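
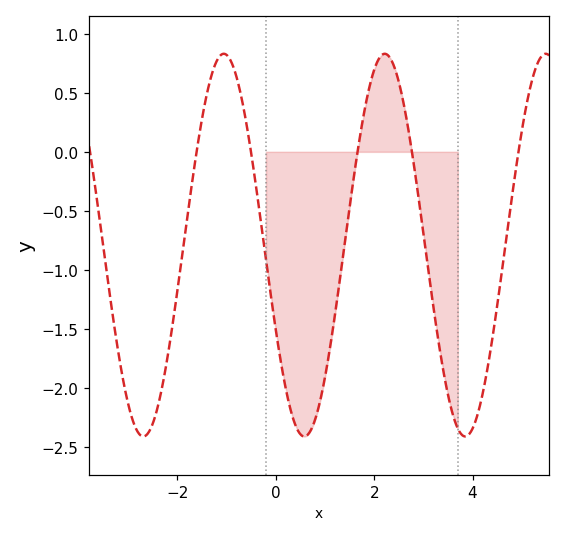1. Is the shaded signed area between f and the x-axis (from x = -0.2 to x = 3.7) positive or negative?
negative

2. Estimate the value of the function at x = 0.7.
-2.37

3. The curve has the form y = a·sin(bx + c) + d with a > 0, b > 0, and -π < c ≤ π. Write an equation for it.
y = 1.62sin(1.92x - 2.68) - 0.79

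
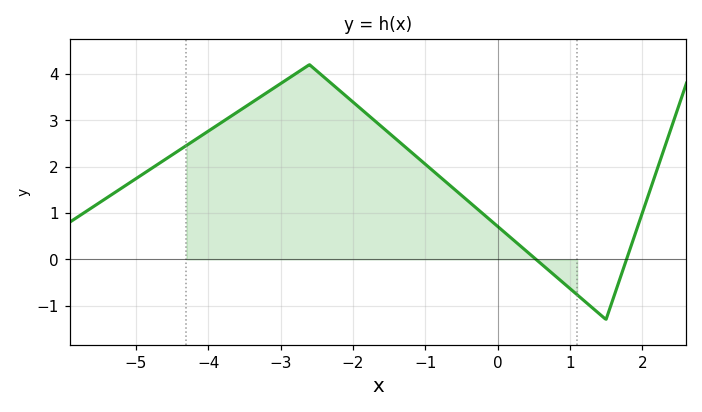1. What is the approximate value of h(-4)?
2.8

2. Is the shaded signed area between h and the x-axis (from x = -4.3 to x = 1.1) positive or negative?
positive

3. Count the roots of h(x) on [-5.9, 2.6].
2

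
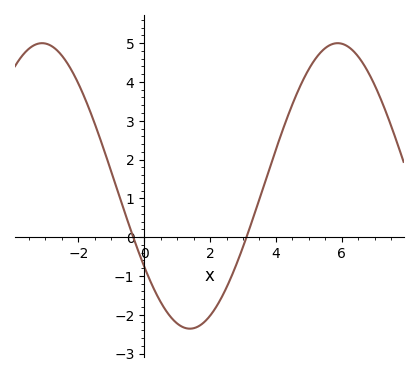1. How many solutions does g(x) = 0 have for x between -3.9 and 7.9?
2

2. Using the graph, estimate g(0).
-0.758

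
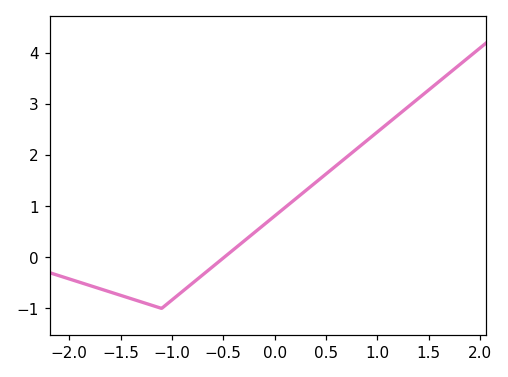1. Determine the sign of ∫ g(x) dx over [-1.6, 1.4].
positive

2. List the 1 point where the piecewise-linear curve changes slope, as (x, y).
(-1.1, -1)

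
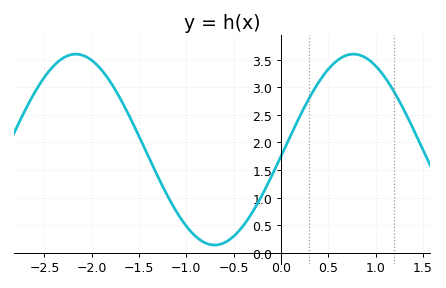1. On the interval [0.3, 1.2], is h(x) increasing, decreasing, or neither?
neither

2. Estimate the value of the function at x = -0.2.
1.04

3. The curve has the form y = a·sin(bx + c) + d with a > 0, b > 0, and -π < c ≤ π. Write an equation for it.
y = 1.73sin(2.14x - 0.07) + 1.87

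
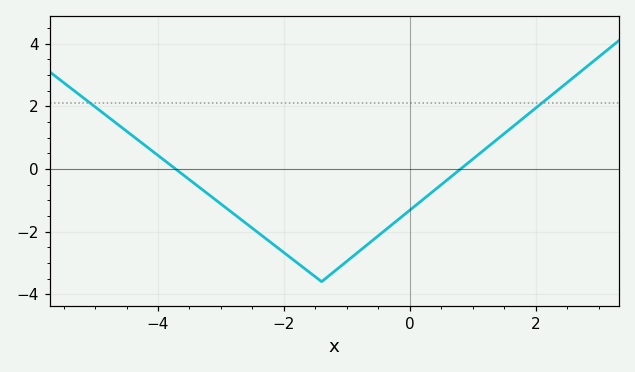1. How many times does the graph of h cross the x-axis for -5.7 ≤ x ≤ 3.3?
2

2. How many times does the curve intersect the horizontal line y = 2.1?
2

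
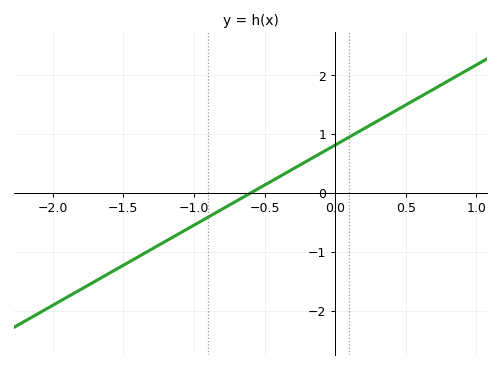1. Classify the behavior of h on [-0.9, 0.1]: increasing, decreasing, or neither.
increasing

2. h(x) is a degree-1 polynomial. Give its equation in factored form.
y = 1.36(x + 0.6)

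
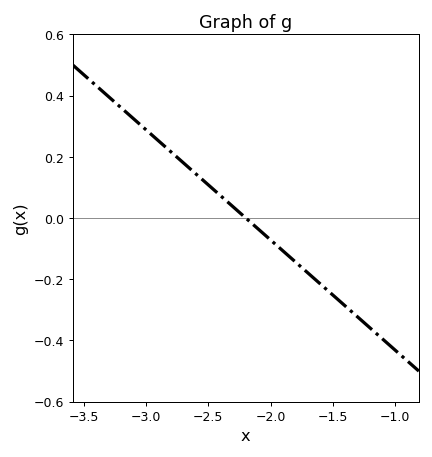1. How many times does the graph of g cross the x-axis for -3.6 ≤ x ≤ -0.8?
1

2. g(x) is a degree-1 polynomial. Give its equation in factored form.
y = -0.36(x + 2.2)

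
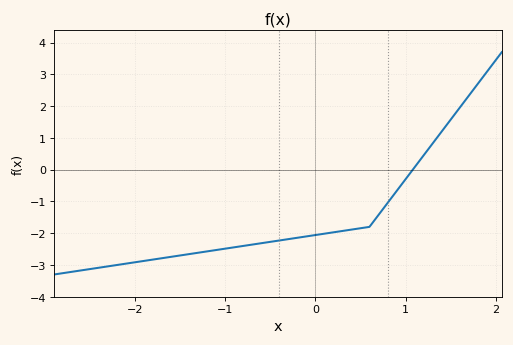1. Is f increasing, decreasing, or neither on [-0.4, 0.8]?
increasing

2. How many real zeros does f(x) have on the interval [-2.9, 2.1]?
1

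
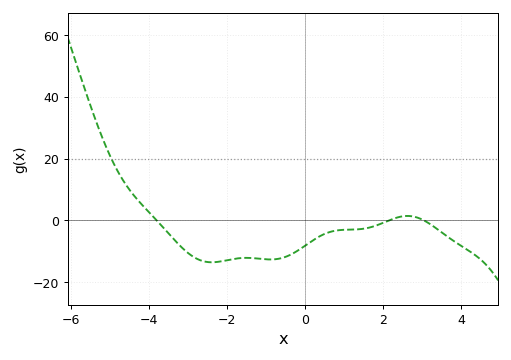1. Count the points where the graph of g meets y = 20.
1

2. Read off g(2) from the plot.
-0.785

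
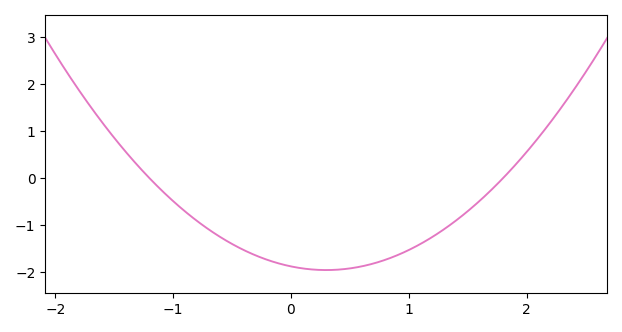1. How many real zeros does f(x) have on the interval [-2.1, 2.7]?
2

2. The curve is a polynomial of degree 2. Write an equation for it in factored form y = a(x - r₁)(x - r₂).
y = 0.87(x + 1.2)(x - 1.8)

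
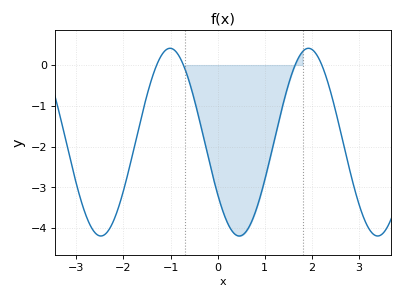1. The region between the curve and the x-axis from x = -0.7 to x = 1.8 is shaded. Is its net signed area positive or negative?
negative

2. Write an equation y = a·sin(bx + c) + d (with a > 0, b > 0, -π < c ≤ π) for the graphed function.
y = 2.3sin(2.1x - 2.5) - 1.89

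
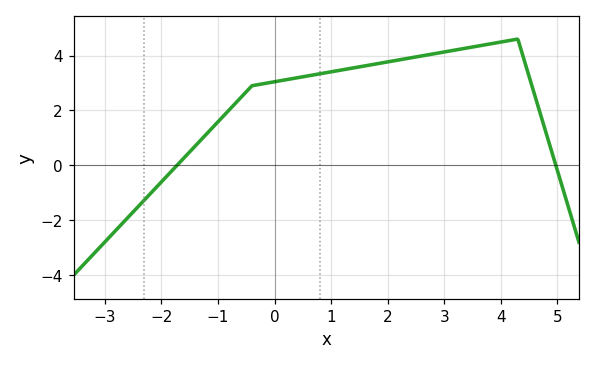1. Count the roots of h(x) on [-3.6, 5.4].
2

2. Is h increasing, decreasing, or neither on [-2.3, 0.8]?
increasing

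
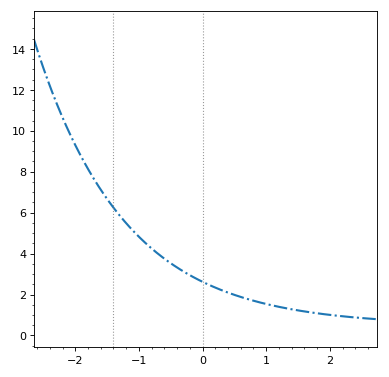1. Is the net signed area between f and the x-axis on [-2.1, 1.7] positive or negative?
positive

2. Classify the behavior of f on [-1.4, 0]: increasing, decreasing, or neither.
decreasing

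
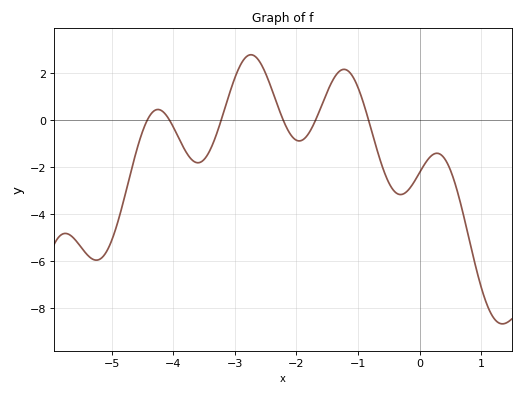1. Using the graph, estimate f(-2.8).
2.72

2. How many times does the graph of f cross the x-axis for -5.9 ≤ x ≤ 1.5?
6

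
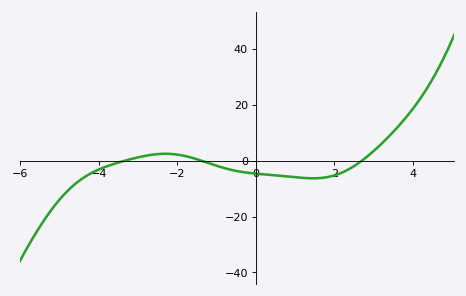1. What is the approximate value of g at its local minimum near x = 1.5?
-6.32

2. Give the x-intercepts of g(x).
-3.33, -1.39, 2.7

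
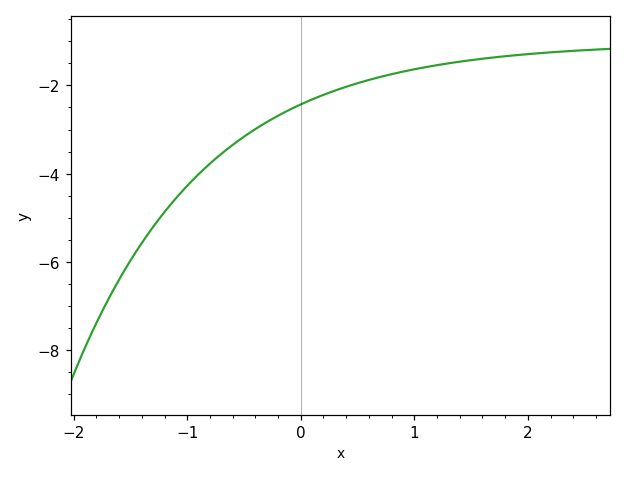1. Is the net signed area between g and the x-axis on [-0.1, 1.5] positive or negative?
negative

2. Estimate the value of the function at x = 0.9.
-1.69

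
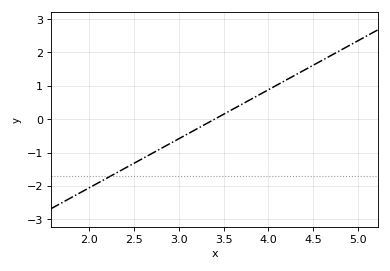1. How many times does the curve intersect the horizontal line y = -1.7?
1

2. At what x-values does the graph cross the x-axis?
3.4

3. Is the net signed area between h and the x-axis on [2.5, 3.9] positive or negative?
negative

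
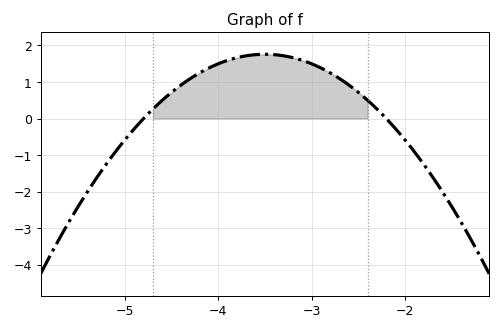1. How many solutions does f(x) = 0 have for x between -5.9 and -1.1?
2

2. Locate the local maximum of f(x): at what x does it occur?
-3.5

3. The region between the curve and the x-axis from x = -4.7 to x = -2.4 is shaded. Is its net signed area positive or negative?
positive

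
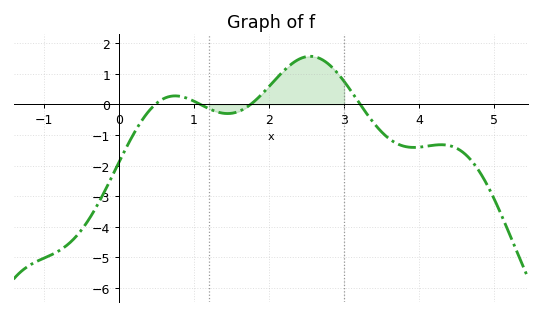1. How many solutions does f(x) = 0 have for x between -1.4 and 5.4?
4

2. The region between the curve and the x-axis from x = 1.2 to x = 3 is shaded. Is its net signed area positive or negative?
positive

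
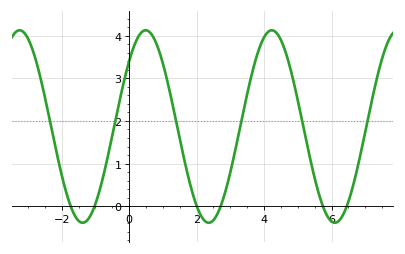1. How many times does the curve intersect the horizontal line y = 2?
6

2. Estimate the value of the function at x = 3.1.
1.1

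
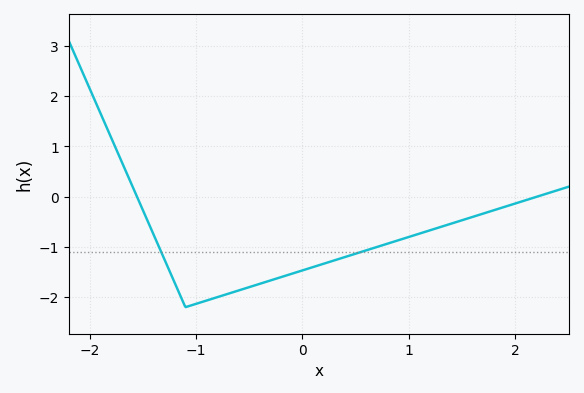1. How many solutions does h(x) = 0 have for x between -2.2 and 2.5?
2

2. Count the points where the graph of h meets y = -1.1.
2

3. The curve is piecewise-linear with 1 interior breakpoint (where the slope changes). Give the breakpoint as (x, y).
(-1.1, -2.2)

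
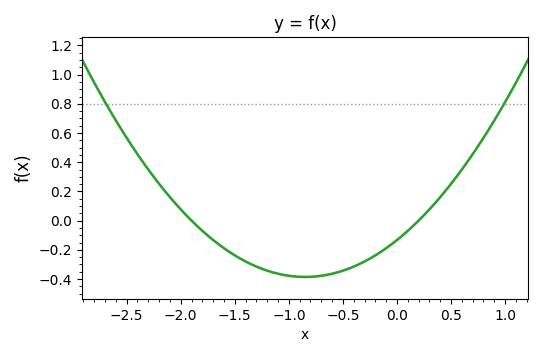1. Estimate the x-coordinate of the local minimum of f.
-0.8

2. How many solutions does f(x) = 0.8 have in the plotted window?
2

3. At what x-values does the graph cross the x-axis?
-1.9, 0.2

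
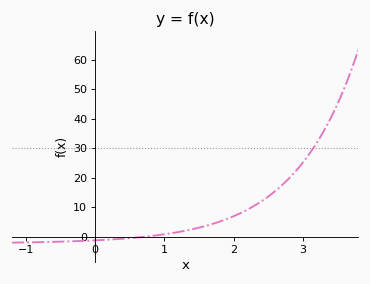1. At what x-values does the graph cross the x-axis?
0.7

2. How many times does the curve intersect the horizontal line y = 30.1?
1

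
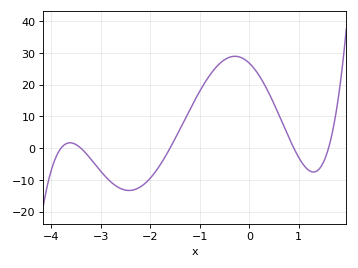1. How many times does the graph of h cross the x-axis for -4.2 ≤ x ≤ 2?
5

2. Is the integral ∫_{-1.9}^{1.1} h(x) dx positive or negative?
positive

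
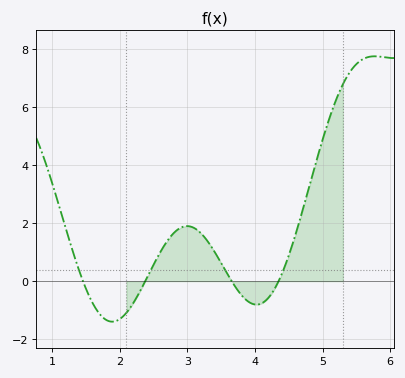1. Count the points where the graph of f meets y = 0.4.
4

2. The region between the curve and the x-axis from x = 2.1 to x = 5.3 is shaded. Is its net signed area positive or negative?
positive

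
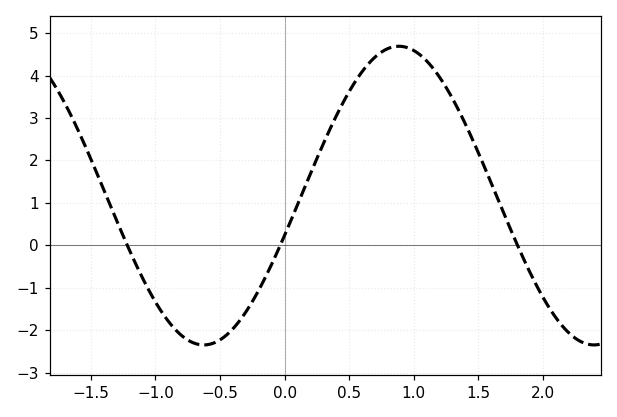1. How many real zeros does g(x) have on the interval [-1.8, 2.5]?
3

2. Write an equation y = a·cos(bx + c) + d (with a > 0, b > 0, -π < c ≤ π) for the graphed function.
y = 3.52cos(2.08x - 1.84) + 1.17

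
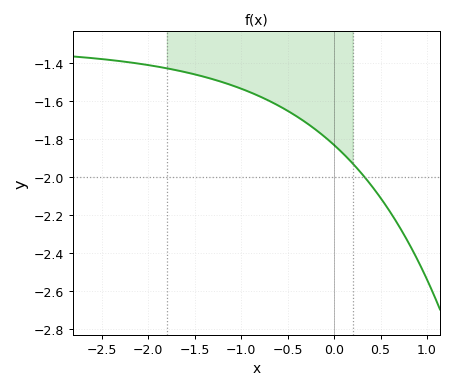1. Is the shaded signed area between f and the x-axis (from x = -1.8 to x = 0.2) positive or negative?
negative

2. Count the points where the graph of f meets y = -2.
1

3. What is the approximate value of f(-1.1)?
-1.52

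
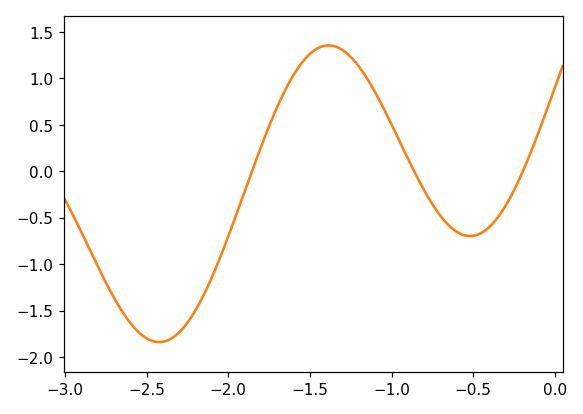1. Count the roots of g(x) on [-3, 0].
3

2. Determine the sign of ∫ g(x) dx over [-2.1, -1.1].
positive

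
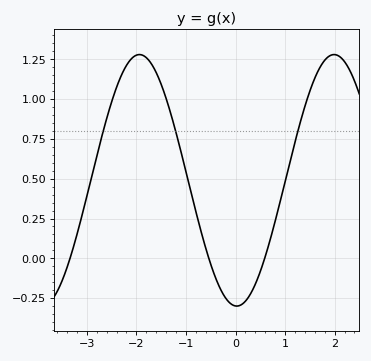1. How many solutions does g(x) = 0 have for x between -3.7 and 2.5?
3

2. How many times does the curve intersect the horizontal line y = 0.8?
3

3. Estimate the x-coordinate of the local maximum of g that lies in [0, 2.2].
1.99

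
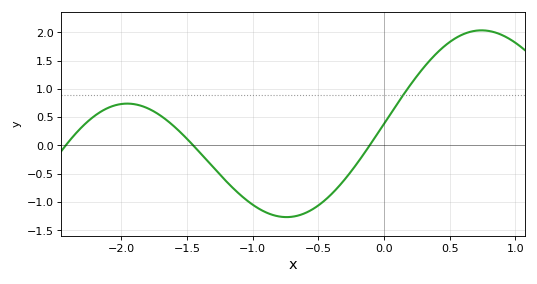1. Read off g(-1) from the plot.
-1.05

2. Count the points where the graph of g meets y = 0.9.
1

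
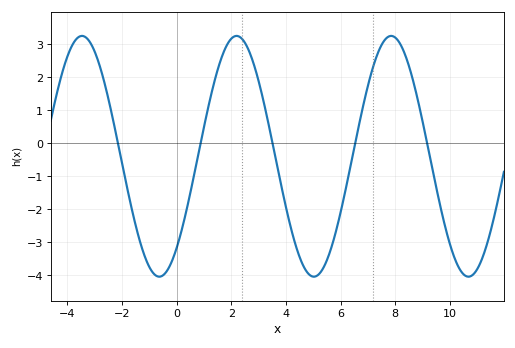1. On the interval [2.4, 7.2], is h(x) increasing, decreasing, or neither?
neither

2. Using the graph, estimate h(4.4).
-3.2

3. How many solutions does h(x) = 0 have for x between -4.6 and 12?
5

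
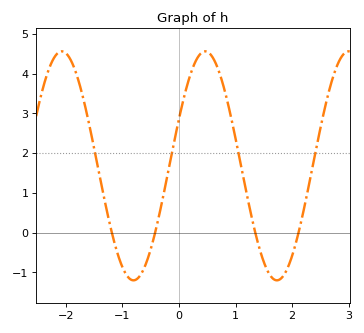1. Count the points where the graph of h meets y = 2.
4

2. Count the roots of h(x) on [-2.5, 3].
4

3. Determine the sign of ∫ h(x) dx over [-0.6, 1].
positive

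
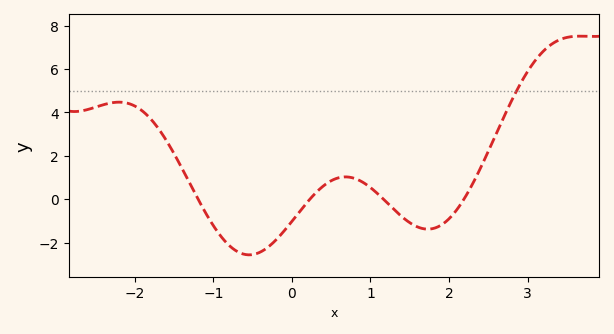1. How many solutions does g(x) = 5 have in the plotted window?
1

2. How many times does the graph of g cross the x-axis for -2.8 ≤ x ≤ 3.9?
4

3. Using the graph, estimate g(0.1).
-0.561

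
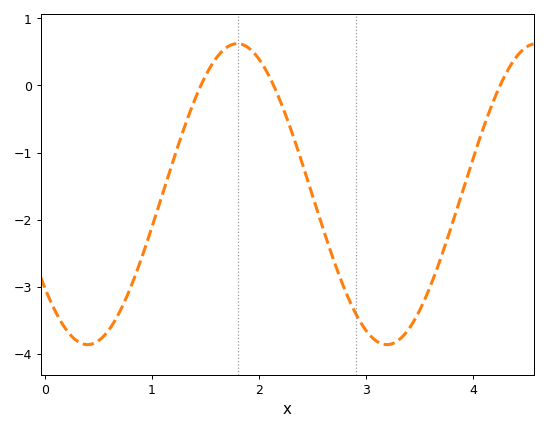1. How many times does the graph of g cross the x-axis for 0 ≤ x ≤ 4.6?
3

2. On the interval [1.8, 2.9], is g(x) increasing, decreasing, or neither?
decreasing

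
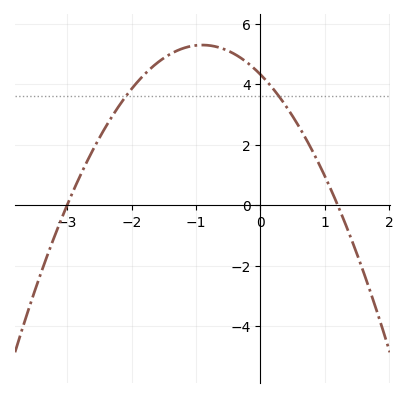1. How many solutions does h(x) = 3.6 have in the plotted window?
2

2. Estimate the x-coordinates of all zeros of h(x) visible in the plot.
-3, 1.2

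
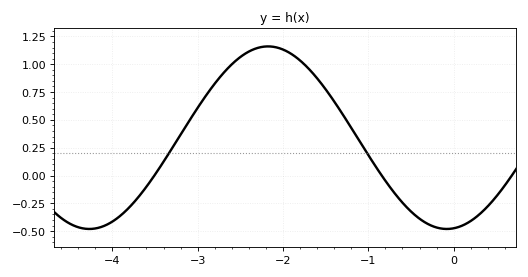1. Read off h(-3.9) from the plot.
-0.357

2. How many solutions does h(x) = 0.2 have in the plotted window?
2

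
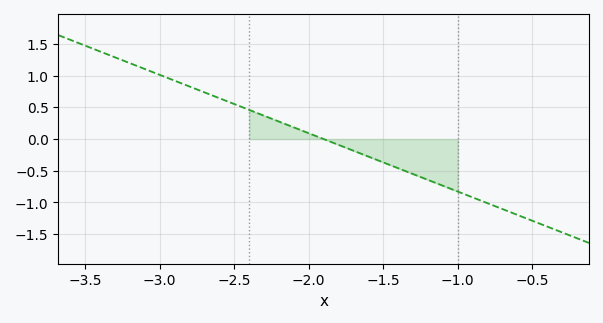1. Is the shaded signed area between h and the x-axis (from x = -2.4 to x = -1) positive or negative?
negative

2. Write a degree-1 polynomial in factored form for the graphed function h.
y = -0.92(x + 1.9)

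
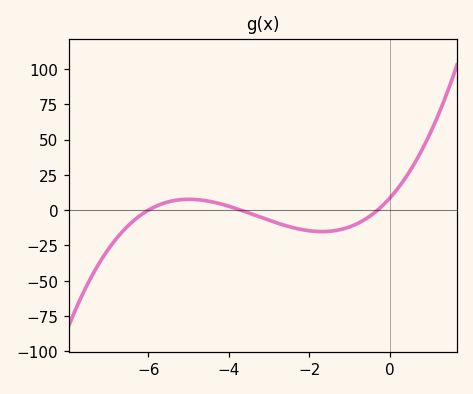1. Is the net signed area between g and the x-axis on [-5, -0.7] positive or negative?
negative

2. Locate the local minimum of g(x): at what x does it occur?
-1.6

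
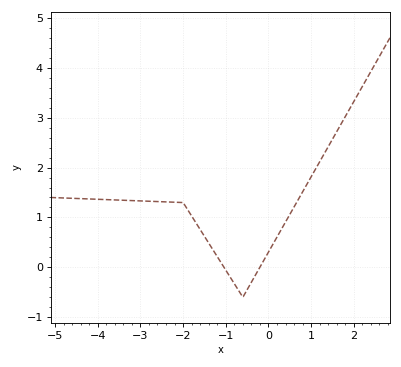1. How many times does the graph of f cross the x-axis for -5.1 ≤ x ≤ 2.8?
2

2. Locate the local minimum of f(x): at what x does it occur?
-0.6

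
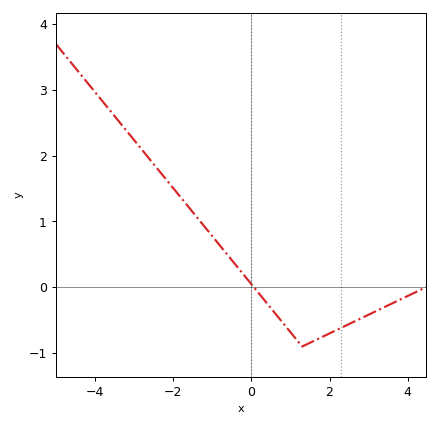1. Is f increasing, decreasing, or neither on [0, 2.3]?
neither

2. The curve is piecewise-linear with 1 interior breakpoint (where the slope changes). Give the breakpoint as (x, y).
(1.3, -0.9)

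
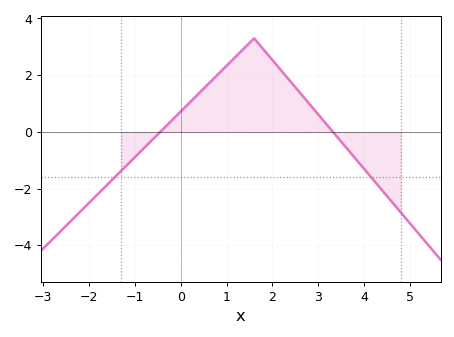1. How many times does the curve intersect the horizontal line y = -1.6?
2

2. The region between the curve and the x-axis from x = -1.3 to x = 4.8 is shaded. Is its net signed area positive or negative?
positive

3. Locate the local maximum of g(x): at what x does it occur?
1.6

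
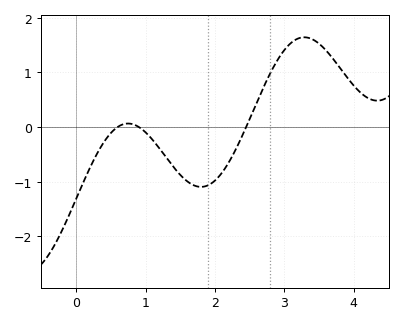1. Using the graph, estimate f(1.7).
-1.1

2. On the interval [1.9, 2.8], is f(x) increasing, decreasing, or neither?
increasing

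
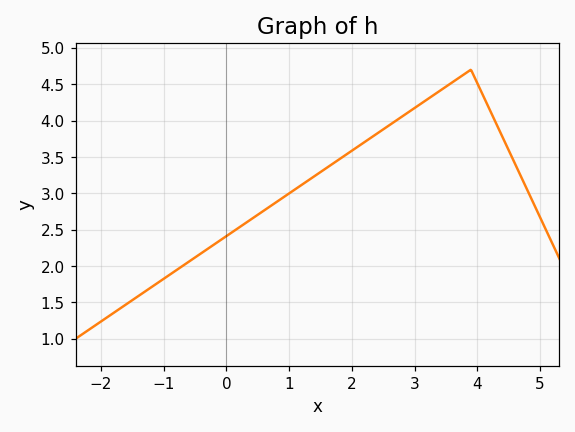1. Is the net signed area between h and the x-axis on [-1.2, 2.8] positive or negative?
positive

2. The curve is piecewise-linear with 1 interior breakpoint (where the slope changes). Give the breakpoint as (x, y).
(3.9, 4.7)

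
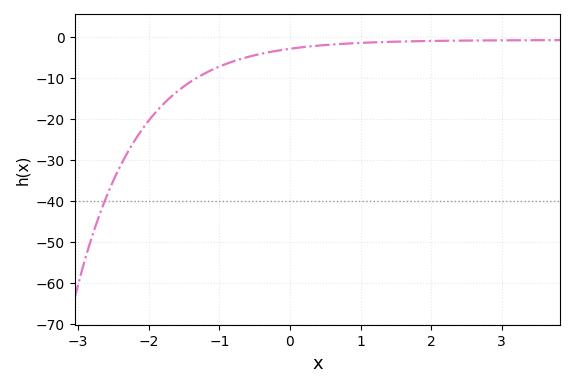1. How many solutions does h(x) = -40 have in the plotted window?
1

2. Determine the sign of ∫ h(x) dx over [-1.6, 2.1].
negative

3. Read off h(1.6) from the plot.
-1.17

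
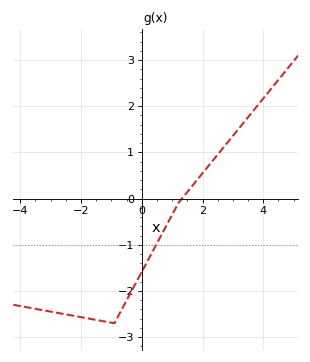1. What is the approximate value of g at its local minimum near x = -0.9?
-2.7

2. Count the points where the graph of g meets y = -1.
1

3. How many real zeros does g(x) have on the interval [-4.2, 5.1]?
1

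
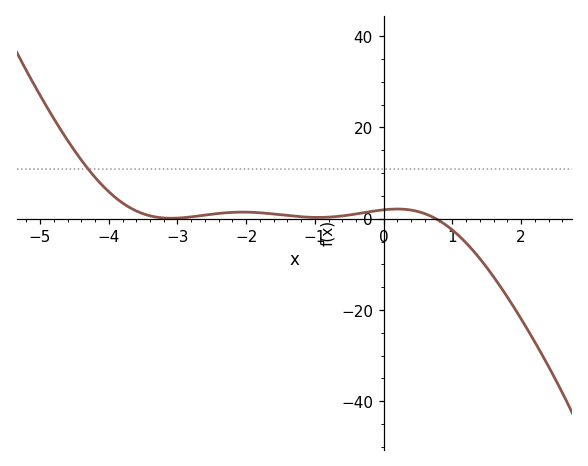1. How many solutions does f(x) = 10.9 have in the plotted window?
1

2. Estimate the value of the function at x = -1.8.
1.3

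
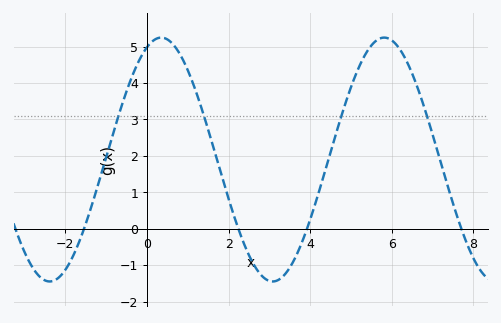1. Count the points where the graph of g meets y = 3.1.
4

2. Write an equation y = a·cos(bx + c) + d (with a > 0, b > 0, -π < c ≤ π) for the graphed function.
y = 3.35cos(1.1x - 0.4) + 1.9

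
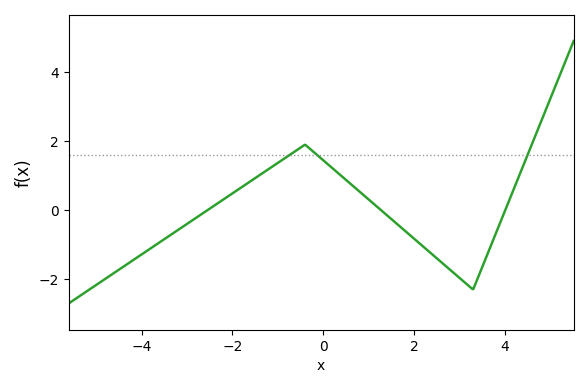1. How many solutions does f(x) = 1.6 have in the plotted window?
3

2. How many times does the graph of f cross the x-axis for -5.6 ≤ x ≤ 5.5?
3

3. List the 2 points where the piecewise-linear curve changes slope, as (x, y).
(-0.4, 1.9); (3.3, -2.3)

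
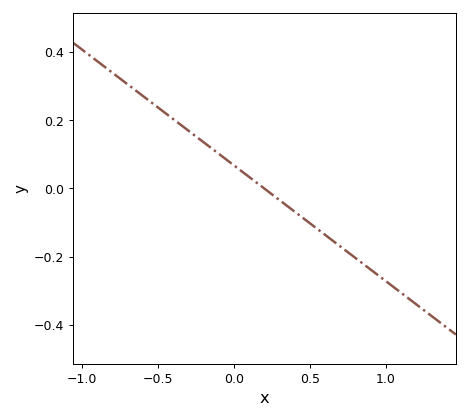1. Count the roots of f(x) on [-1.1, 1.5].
1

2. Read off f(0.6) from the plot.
-0.14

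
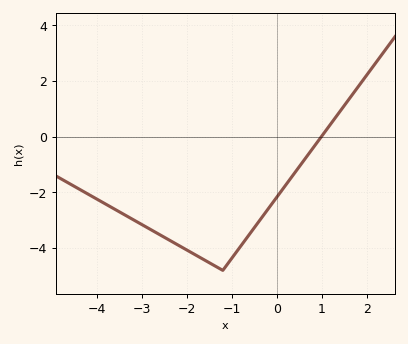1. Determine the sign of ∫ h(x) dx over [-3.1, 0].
negative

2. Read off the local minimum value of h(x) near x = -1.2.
-4.8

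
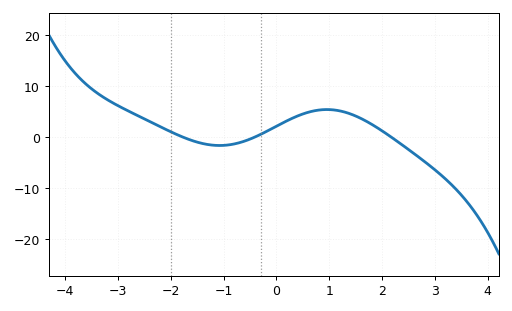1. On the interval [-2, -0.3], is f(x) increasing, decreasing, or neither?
neither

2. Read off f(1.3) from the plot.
5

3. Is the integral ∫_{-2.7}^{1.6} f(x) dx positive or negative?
positive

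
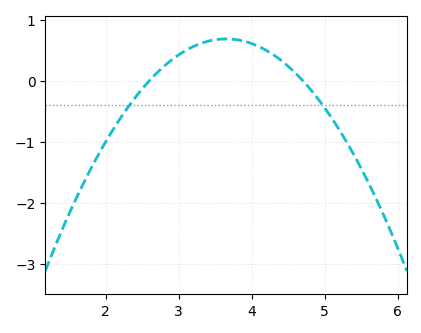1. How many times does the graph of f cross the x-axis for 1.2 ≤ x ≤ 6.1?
2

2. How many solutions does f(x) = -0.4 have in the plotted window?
2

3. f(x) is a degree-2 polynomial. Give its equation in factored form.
y = -0.62(x - 2.6)(x - 4.7)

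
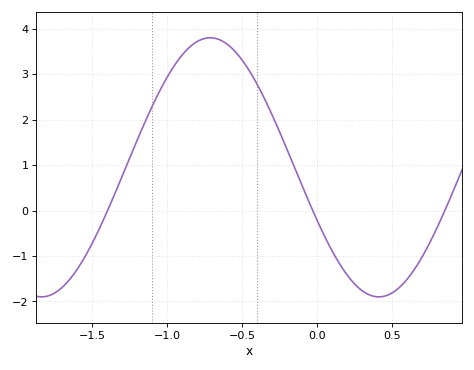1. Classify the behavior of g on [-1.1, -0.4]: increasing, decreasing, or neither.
neither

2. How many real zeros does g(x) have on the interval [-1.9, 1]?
3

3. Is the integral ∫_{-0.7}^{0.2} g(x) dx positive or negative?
positive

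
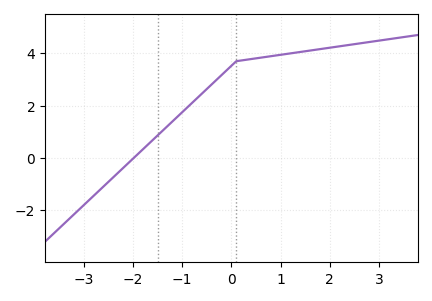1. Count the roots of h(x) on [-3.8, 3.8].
1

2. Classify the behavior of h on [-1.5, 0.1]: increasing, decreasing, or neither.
increasing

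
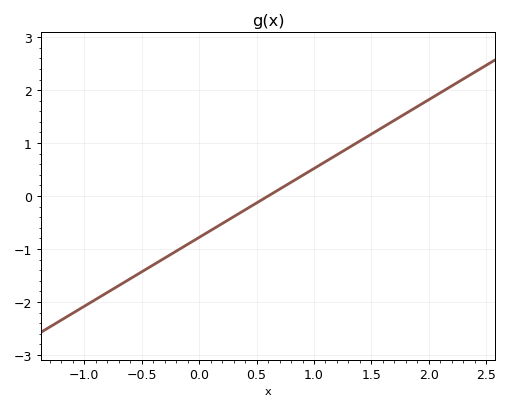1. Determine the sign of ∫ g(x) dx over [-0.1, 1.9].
positive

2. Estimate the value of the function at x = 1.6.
1.3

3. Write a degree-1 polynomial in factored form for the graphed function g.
y = 1.3(x - 0.6)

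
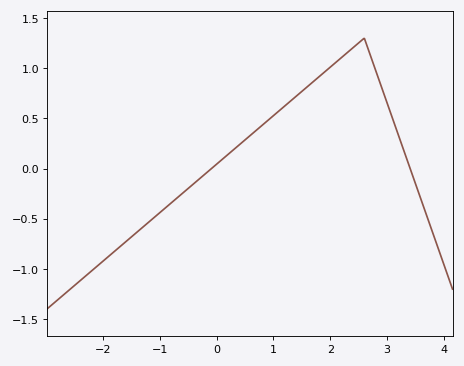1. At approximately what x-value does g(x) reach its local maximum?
2.6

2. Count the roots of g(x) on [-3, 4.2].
2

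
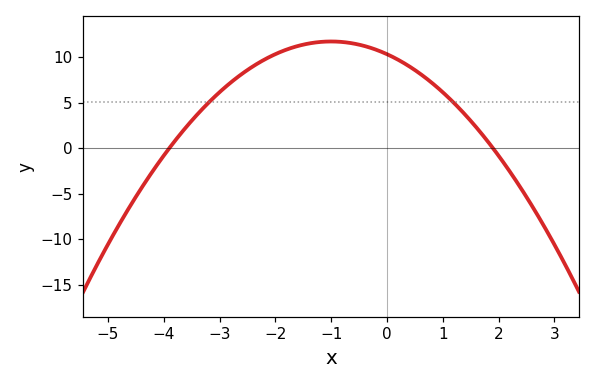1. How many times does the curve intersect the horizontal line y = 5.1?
2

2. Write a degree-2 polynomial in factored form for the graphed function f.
y = -1.39(x + 3.9)(x - 1.9)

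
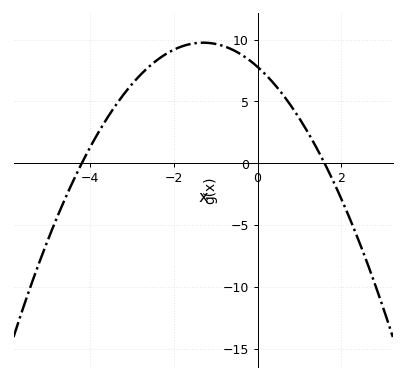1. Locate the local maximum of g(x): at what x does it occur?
-1.3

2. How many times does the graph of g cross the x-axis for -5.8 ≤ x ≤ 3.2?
2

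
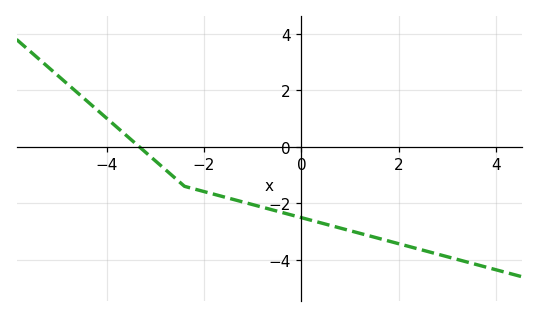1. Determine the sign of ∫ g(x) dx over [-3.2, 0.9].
negative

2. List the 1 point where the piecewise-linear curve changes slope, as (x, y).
(-2.4, -1.4)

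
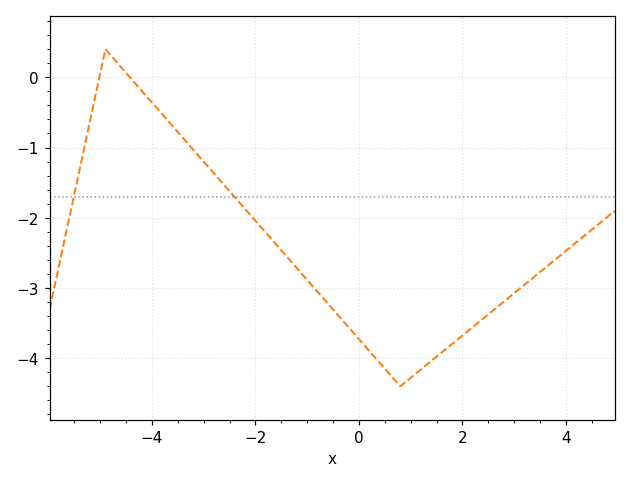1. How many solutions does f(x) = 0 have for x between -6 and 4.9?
2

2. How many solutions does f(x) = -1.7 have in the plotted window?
2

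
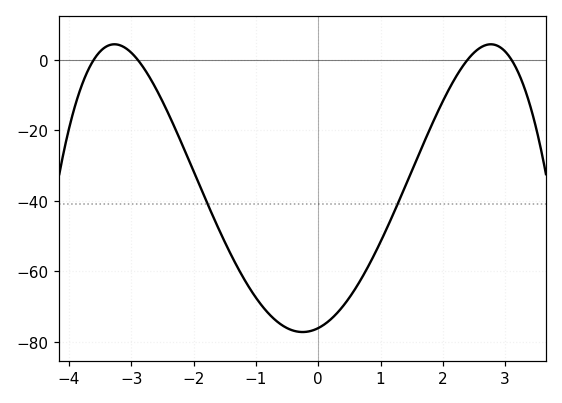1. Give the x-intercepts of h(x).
-3.6, -3, 2.4, 3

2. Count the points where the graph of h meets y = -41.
2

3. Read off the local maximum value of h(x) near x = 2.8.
4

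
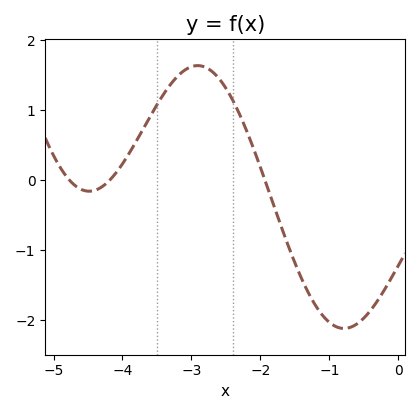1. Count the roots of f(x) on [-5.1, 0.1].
3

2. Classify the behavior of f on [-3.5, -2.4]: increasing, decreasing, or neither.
neither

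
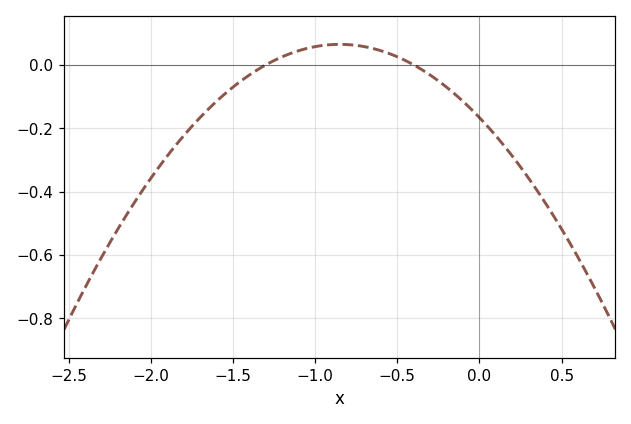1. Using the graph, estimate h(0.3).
-0.358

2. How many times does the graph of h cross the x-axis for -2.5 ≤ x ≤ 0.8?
2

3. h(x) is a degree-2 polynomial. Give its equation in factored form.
y = -0.32(x + 1.3)(x + 0.4)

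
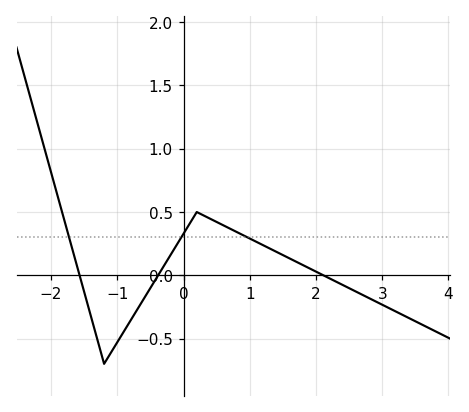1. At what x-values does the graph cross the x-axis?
-1.57, -0.383, 2.11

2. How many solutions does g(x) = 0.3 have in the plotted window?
3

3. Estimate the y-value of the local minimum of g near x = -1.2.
-0.699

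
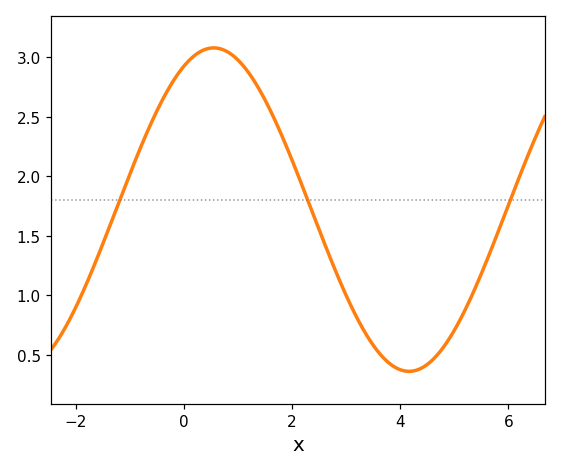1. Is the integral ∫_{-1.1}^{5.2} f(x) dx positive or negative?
positive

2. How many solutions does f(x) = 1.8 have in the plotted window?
3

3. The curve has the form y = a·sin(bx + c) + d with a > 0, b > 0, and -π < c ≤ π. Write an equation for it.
y = 1.36sin(0.87x + 1.1) + 1.72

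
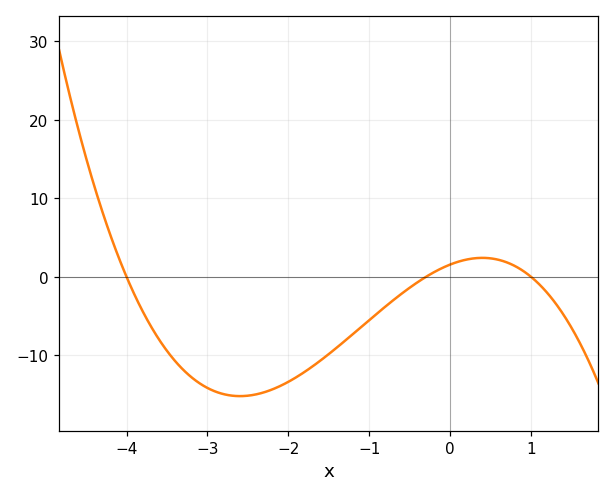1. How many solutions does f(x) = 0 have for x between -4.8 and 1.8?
3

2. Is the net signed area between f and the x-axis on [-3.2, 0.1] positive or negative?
negative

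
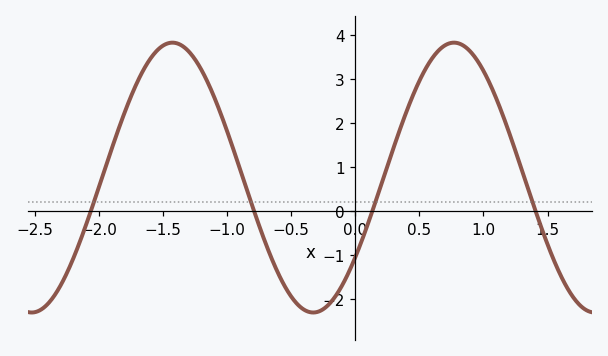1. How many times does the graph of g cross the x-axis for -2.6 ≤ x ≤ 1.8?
4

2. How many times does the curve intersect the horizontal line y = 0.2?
4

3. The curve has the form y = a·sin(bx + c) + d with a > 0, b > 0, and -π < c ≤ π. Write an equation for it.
y = 3.06sin(2.9x - 0.63) + 0.76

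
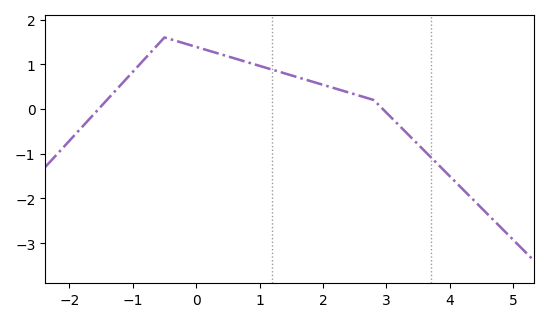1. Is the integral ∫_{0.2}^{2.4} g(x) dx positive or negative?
positive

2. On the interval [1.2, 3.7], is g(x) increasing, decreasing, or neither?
decreasing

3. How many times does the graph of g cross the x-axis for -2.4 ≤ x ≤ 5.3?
2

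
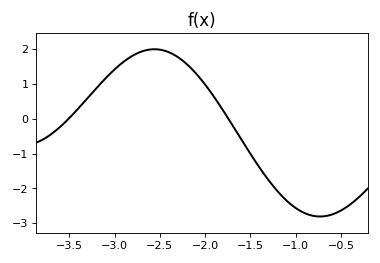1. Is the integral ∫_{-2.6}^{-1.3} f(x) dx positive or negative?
positive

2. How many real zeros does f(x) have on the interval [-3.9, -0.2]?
2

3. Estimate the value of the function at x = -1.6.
-0.593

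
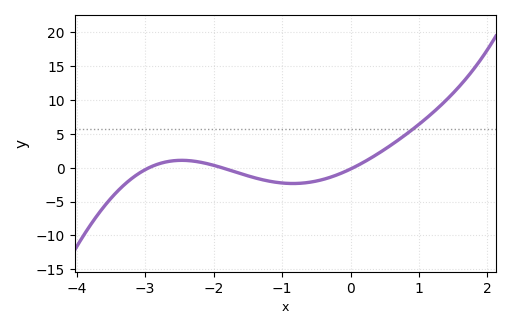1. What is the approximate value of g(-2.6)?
1.01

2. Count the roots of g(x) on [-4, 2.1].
3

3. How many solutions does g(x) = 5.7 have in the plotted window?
1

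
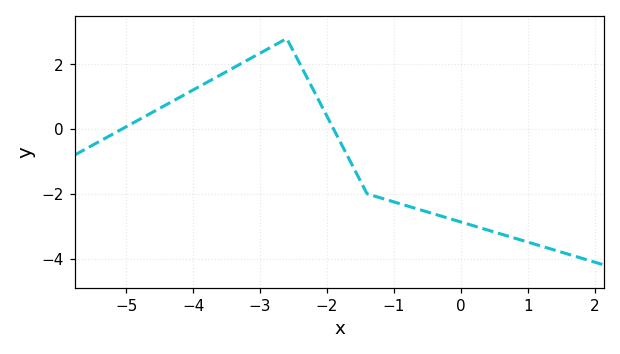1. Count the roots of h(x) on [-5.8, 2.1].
2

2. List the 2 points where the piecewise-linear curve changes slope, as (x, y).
(-2.6, 2.8); (-1.4, -2)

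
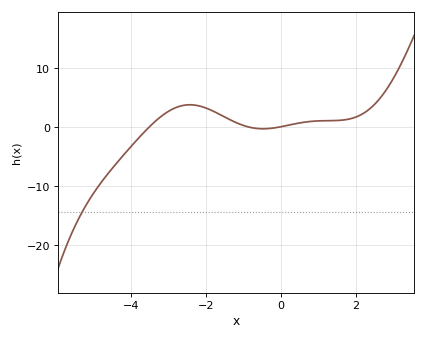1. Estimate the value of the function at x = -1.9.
3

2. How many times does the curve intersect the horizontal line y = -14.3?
1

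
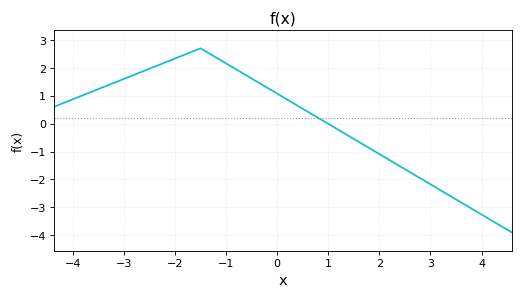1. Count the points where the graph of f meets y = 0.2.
1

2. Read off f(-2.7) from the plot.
1.8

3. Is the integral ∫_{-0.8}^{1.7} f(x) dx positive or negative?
positive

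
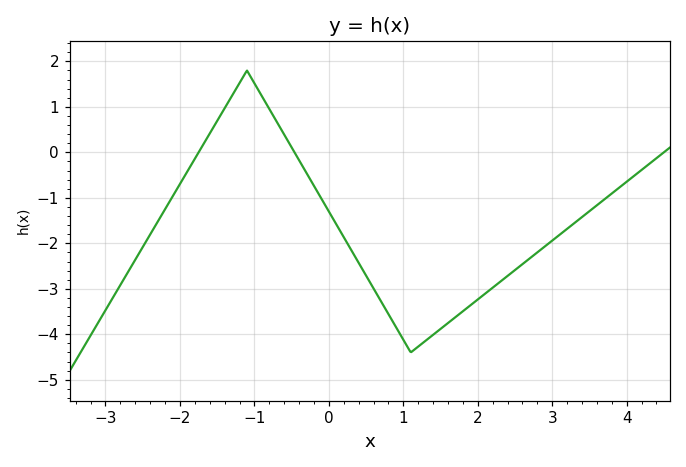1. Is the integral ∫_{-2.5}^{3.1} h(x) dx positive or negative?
negative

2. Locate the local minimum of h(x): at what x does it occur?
1.1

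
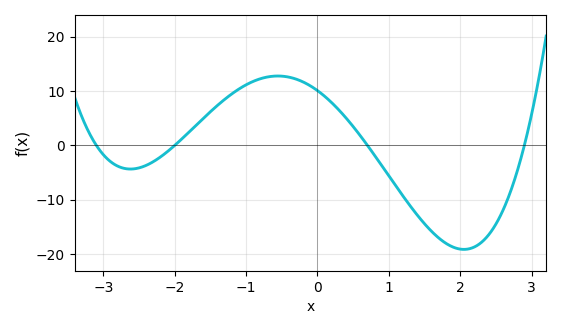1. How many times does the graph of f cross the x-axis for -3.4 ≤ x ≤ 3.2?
4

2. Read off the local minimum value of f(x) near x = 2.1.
-19.1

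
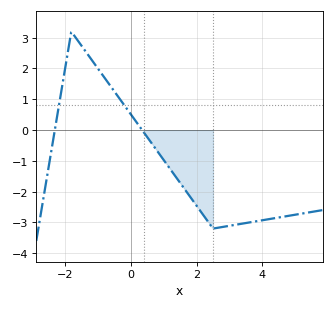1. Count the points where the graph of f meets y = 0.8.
2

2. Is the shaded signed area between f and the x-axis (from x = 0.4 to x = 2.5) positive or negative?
negative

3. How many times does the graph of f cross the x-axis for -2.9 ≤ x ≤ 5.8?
2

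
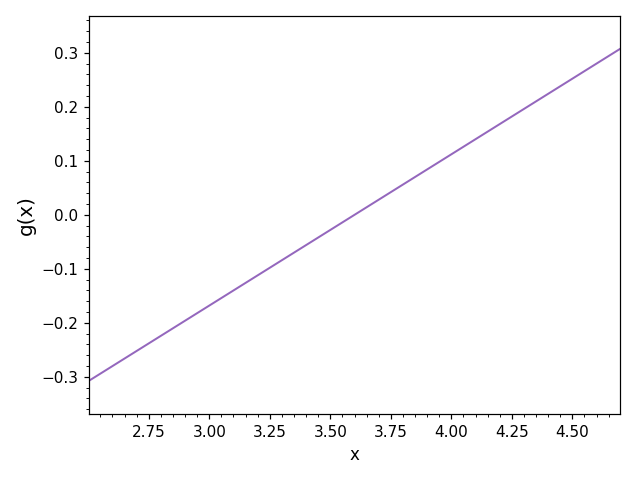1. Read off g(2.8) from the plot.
-0.224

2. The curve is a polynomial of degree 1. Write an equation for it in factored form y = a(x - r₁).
y = 0.28(x - 3.6)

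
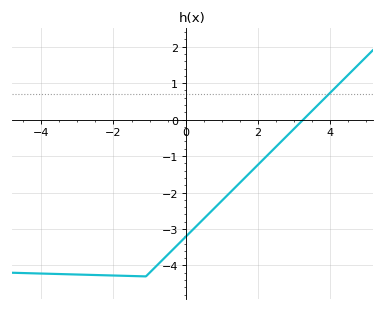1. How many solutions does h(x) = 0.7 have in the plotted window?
1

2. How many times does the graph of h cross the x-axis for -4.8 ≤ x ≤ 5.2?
1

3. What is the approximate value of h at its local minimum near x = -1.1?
-4.3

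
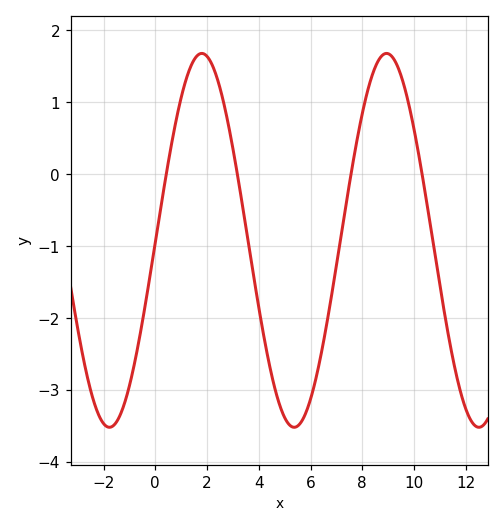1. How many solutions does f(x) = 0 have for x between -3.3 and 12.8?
4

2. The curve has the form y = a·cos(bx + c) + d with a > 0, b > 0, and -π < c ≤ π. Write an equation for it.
y = 2.6cos(0.88x - 1.6) - 0.92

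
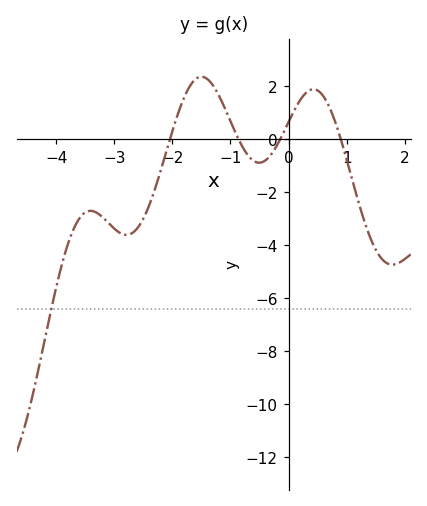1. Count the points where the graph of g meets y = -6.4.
1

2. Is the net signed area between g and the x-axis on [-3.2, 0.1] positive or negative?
negative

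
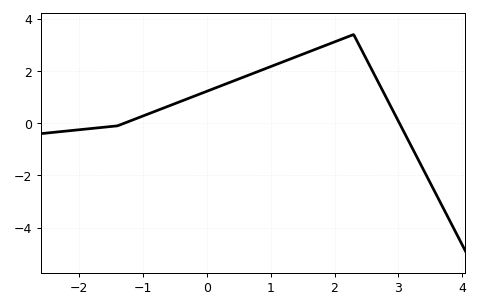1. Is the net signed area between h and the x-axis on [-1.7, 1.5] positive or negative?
positive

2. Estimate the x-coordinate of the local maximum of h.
2.3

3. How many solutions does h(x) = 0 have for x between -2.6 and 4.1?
2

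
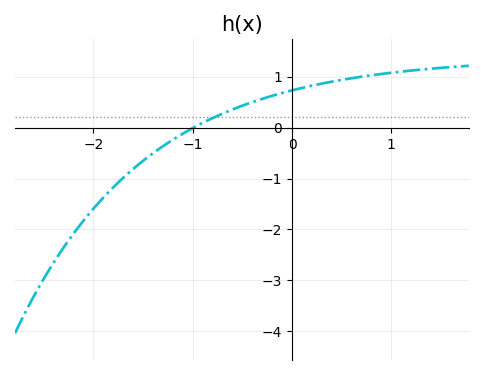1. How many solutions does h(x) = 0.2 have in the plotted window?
1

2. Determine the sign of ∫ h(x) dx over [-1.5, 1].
positive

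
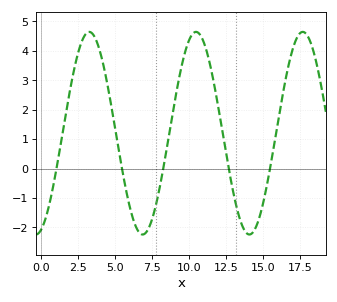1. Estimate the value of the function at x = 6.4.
-2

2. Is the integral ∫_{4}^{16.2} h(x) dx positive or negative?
positive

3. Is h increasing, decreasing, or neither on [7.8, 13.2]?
neither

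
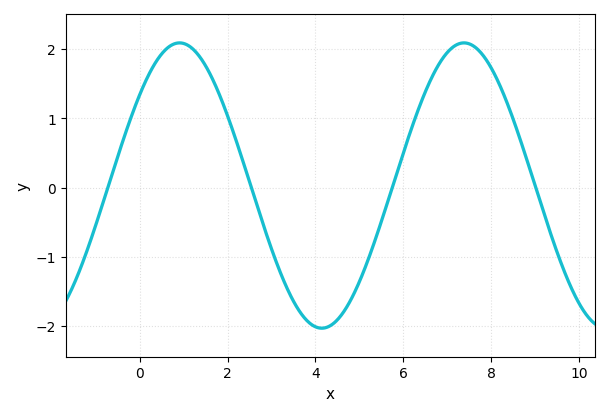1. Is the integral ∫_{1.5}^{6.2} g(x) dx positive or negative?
negative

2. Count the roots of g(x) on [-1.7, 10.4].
4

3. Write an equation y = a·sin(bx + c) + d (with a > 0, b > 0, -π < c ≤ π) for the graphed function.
y = 2.06sin(0.97x + 0.69) + 0.03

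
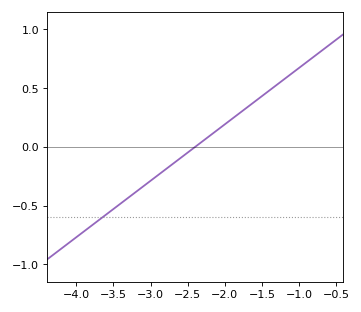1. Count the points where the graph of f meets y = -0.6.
1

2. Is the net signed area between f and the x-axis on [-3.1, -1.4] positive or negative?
positive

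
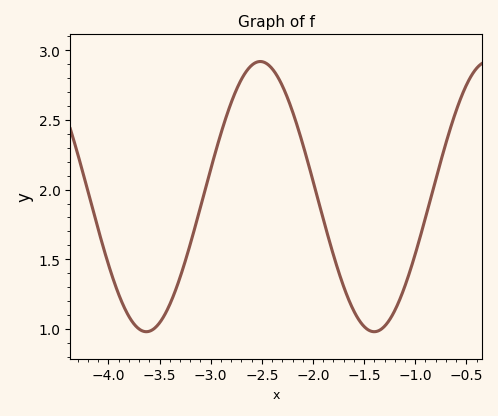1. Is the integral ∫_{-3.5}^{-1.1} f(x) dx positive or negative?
positive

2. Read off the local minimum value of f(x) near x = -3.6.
1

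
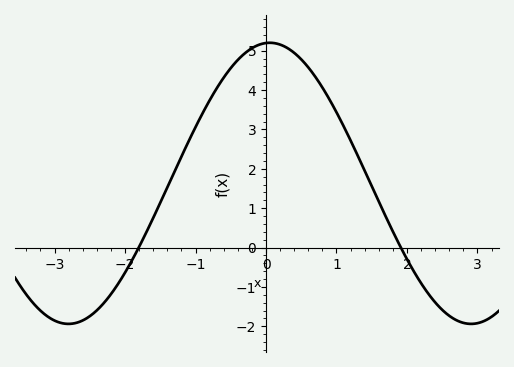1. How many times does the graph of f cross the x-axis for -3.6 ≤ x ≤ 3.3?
2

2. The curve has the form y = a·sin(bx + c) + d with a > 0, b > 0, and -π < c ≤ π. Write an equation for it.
y = 3.57sin(1.1x + 1.51) + 1.63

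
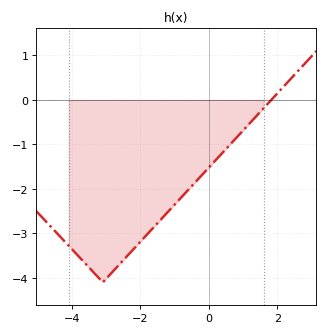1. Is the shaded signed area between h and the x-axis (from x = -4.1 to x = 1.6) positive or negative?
negative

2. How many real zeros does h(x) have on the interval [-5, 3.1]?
1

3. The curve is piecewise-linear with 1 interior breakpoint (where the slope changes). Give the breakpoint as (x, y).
(-3.1, -4.1)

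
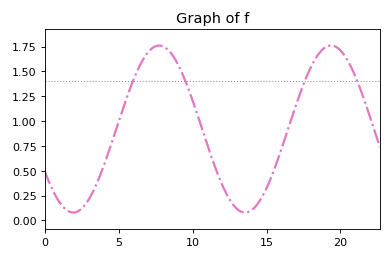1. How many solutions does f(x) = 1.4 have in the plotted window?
4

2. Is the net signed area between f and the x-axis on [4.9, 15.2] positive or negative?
positive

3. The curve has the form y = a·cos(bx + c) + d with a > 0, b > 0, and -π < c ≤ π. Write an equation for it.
y = 0.84cos(0.54x + 2.11) + 0.92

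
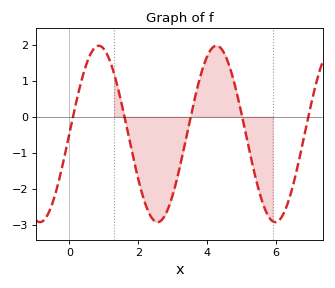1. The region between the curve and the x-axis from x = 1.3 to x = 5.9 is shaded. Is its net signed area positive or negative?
negative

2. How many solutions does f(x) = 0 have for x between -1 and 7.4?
5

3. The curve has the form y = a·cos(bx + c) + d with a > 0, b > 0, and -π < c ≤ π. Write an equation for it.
y = 2.45cos(1.8x - 1.6) - 0.48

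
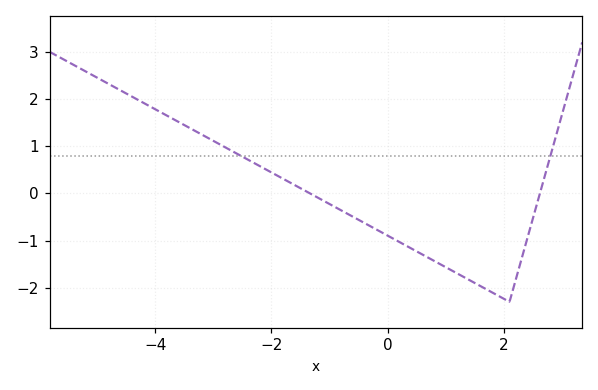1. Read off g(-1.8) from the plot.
0.311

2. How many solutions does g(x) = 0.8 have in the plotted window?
2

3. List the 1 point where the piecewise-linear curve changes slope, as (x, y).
(2.1, -2.3)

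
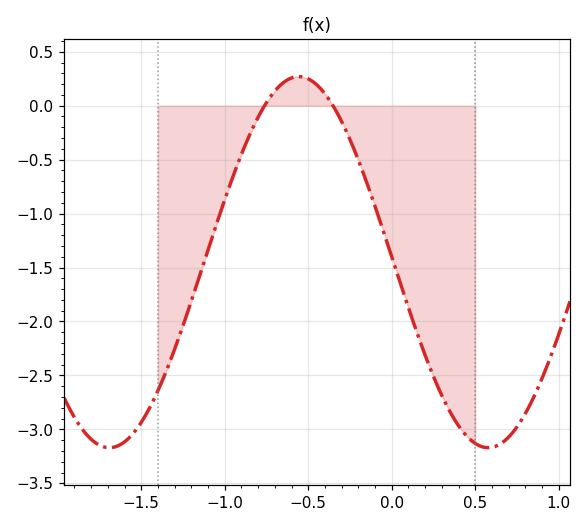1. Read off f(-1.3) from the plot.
-2.25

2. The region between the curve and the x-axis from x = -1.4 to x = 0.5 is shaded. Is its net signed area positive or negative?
negative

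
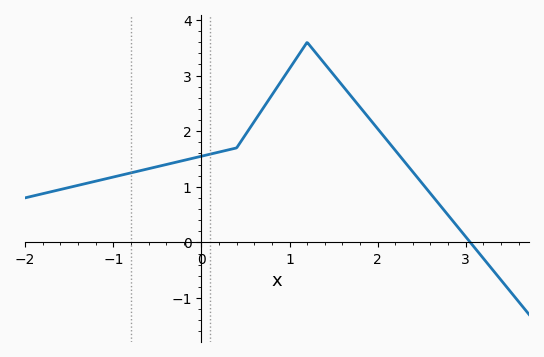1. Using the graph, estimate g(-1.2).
1.1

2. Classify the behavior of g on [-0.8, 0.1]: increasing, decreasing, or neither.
increasing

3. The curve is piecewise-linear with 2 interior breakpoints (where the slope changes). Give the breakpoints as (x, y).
(0.4, 1.7); (1.2, 3.6)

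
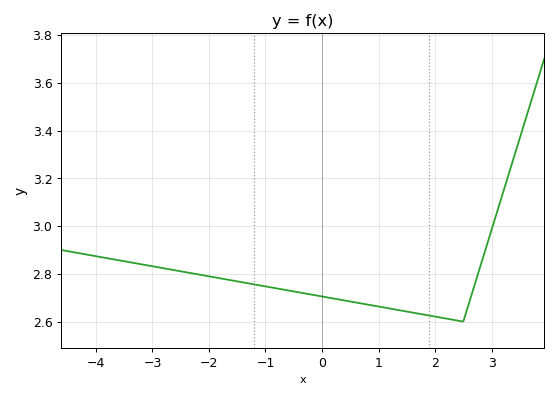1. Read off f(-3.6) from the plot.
2.86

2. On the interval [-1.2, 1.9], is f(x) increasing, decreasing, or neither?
decreasing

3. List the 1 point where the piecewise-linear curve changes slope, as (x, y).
(2.5, 2.6)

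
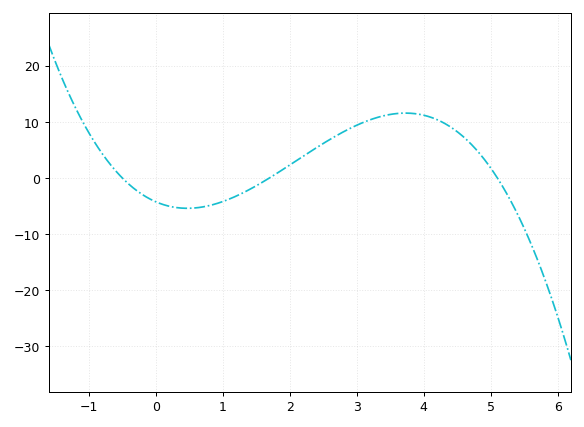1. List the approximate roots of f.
-0.5, 1.7, 5.1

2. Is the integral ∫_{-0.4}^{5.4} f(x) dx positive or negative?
positive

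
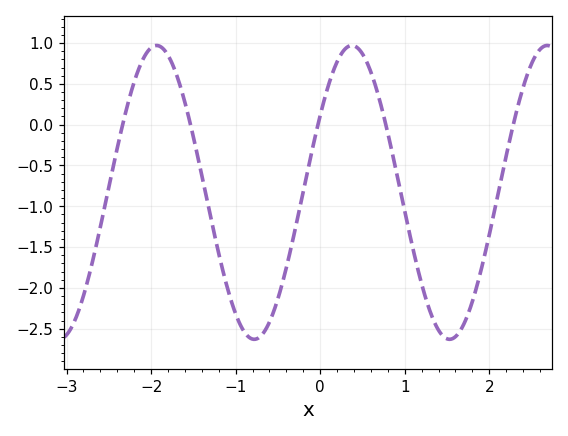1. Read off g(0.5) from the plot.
0.85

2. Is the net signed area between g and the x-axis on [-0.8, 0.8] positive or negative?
negative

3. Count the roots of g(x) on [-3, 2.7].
5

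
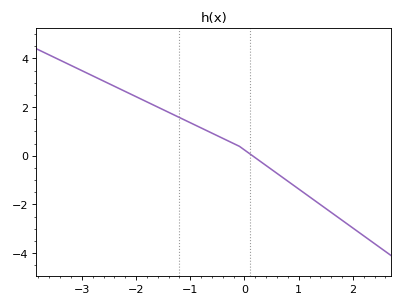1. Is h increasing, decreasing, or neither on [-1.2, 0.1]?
decreasing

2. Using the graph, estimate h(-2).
2.43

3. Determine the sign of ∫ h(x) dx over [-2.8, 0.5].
positive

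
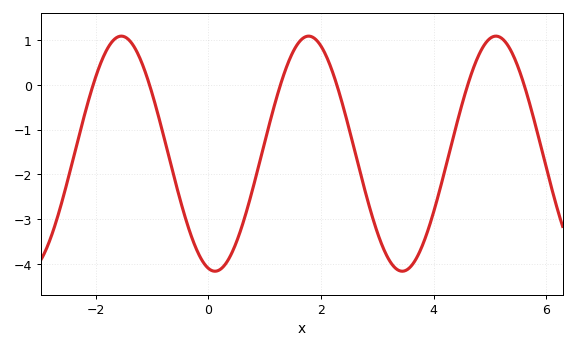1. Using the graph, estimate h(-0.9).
-0.636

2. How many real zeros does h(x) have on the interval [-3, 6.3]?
6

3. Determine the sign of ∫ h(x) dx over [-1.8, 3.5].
negative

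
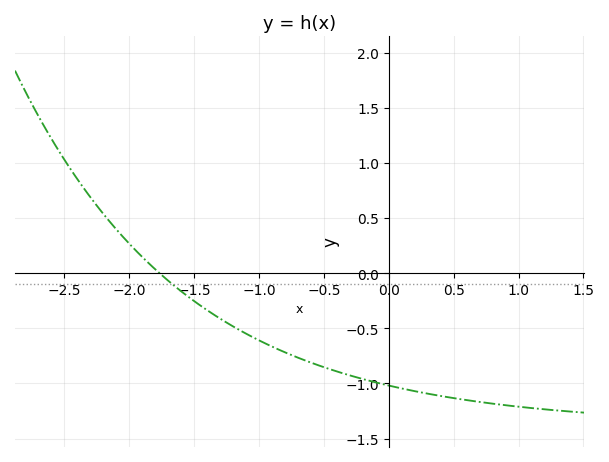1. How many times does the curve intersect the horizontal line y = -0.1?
1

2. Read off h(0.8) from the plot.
-1.2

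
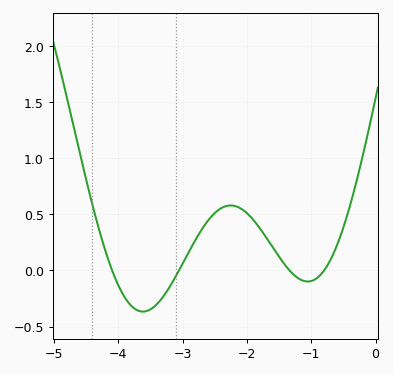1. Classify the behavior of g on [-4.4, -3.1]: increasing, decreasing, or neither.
neither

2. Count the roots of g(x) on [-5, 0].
4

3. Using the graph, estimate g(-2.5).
0.511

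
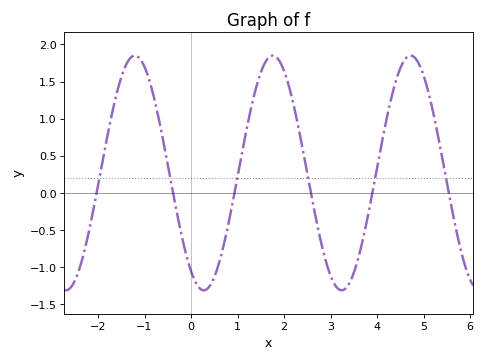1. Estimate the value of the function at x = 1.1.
0.55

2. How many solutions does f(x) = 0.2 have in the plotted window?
6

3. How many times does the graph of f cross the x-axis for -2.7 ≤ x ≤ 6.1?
6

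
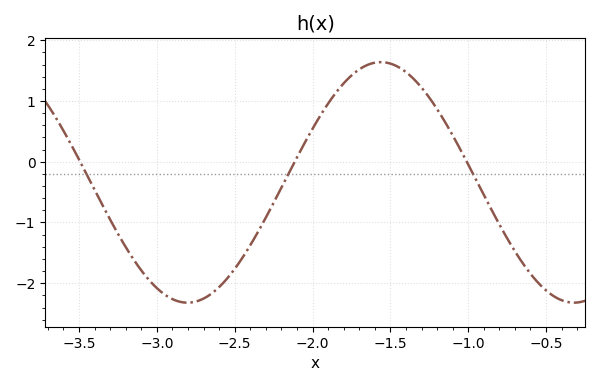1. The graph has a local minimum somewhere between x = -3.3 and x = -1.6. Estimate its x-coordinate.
-2.8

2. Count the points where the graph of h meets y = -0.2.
3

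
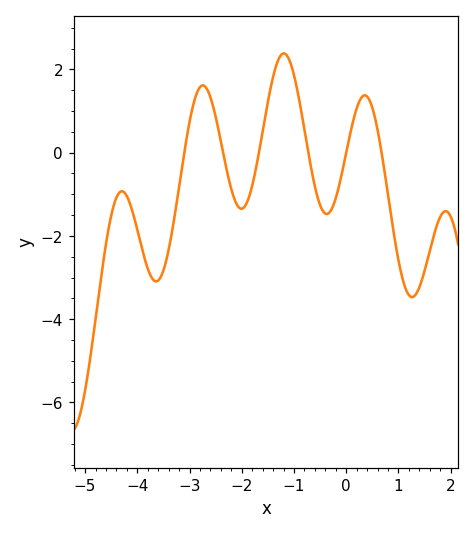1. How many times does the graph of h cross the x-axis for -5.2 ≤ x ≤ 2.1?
6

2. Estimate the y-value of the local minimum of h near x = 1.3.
-3.4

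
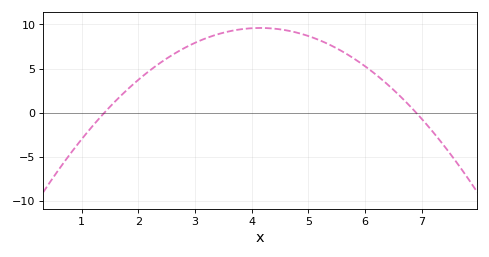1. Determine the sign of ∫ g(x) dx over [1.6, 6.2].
positive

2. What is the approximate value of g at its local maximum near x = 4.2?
9.5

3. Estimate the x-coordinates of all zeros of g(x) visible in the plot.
1.4, 6.8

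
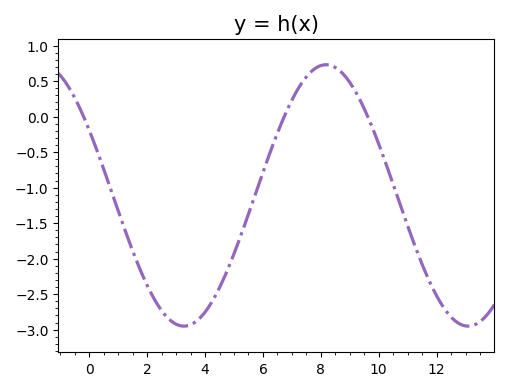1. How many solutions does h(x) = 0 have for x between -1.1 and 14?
3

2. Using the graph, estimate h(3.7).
-2.88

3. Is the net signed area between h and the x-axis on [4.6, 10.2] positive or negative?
negative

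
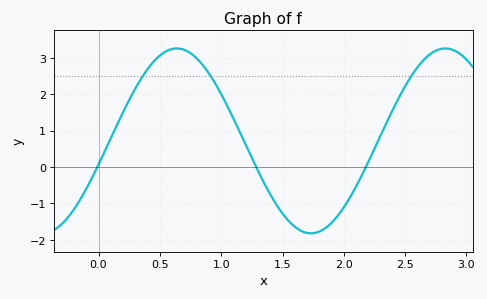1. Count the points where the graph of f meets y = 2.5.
3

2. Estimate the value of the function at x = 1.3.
-0.104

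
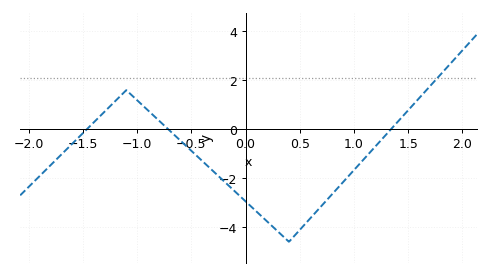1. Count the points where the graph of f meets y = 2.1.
1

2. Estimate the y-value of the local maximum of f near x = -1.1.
1.6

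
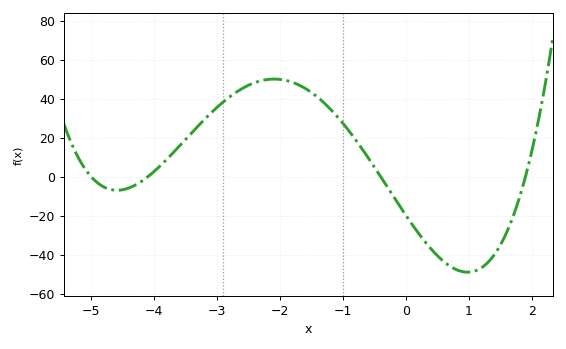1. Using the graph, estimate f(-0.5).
4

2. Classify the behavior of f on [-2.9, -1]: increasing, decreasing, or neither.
neither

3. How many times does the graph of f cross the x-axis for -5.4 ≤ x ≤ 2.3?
4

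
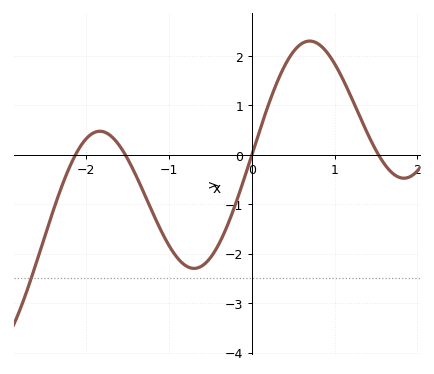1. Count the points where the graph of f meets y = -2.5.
1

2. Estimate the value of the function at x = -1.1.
-1.5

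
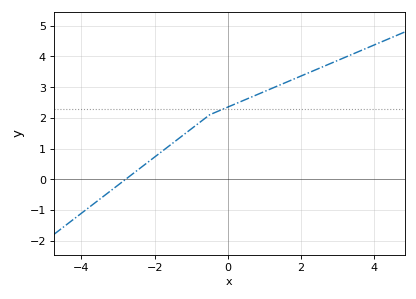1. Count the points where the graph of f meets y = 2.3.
1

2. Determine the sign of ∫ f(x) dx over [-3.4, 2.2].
positive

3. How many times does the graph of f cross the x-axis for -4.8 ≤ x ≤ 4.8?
1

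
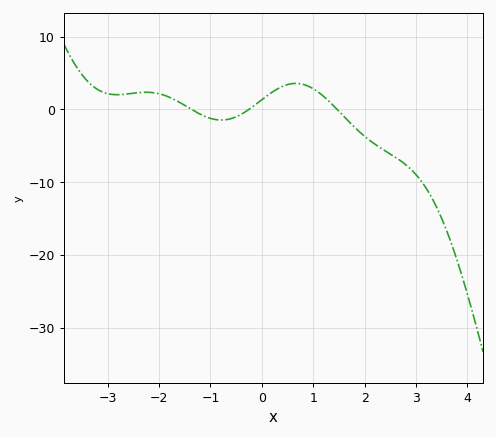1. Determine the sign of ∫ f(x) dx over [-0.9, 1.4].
positive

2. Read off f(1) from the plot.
2.82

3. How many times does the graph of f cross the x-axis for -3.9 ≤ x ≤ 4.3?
3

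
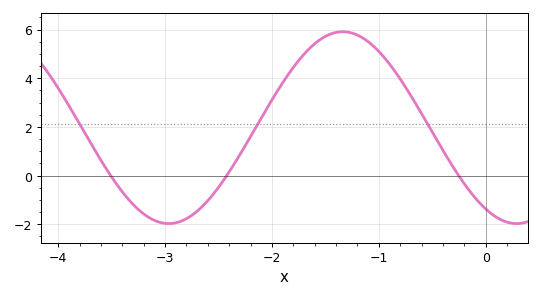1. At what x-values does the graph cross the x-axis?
-3.5, -2.4, -0.3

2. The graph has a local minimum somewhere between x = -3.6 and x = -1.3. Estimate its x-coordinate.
-3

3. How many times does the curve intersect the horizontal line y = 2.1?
3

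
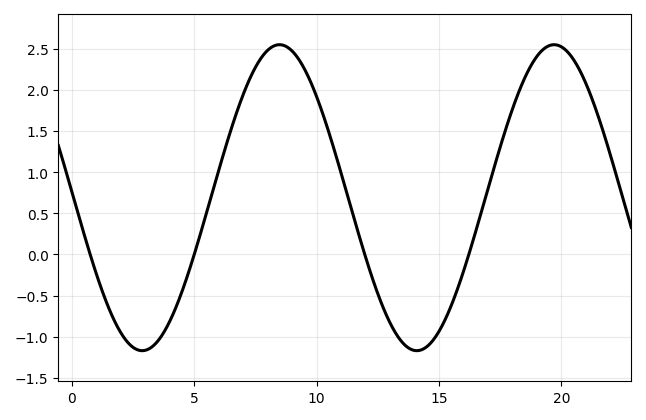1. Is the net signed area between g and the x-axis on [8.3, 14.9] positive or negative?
positive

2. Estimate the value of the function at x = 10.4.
1.6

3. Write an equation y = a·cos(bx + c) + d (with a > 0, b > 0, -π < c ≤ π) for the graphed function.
y = 1.86cos(0.56x + 1.5) + 0.69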